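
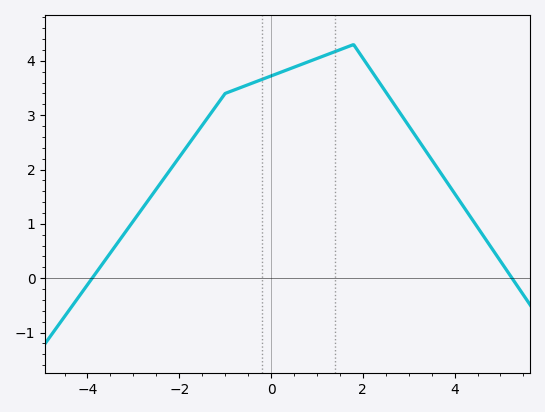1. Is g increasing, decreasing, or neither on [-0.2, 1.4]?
increasing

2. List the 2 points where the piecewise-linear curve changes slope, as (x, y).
(-1, 3.4); (1.8, 4.3)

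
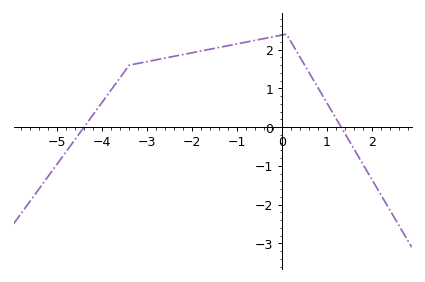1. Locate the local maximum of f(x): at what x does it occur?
0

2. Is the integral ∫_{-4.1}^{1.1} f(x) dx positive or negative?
positive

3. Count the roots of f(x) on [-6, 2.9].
2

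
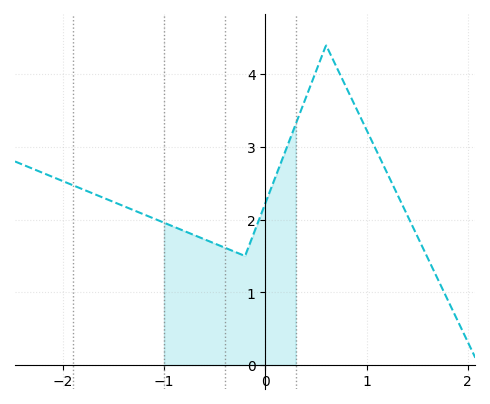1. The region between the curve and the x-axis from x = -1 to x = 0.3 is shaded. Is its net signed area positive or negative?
positive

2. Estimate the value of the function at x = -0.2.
1.5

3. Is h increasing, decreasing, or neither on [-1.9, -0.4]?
decreasing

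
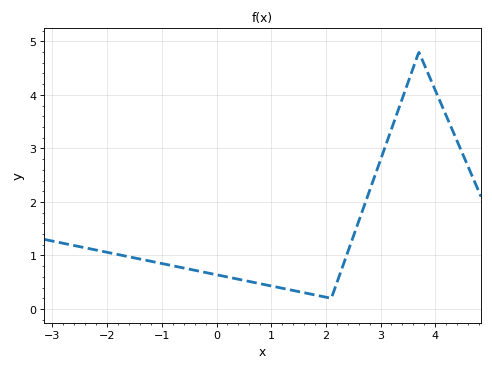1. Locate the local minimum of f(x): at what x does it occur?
2.1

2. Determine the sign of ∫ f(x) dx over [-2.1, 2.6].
positive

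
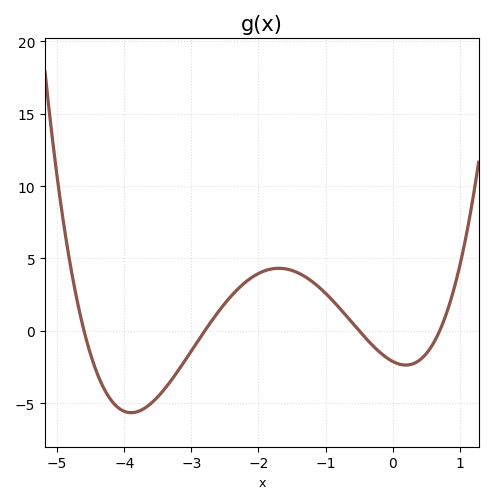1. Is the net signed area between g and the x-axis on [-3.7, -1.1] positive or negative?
positive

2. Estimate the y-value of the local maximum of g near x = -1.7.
4.32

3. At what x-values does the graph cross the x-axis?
-4.6, -2.8, -0.5, 0.7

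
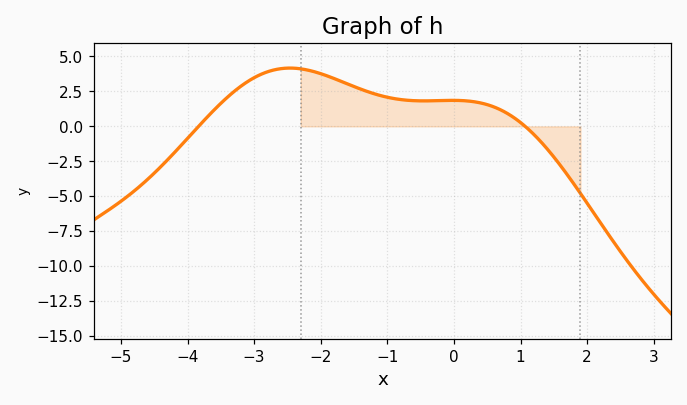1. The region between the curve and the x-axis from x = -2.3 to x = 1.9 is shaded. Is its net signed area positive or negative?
positive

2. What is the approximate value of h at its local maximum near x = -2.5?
4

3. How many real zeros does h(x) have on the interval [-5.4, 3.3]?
2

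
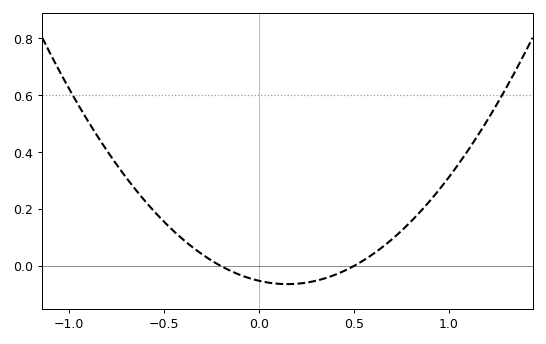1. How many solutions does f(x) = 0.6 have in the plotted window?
2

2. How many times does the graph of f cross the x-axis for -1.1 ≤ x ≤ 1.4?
2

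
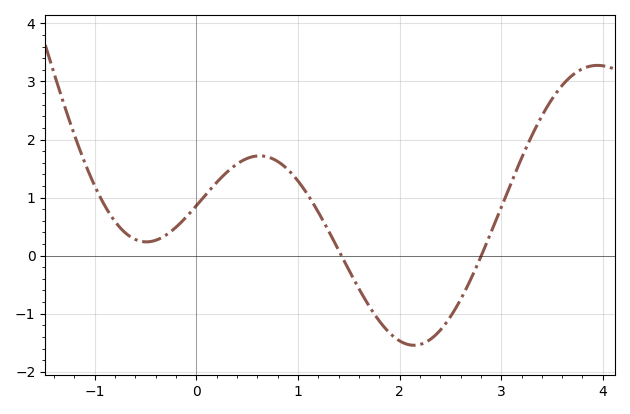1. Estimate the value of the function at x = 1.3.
0.433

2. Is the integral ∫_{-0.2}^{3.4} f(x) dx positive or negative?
positive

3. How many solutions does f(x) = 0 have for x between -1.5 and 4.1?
2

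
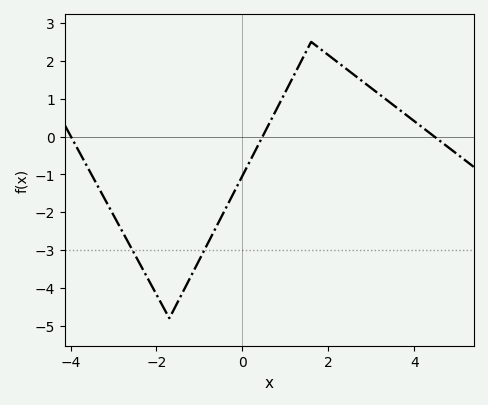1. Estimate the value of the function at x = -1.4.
-4.1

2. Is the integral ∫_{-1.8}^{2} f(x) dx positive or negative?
negative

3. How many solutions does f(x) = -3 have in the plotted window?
2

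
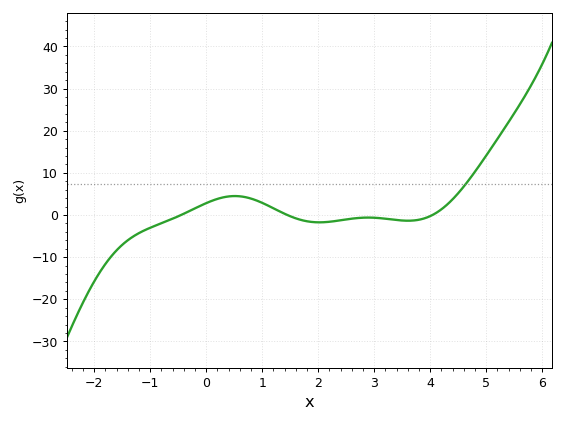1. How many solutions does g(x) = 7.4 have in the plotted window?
1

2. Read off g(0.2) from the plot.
4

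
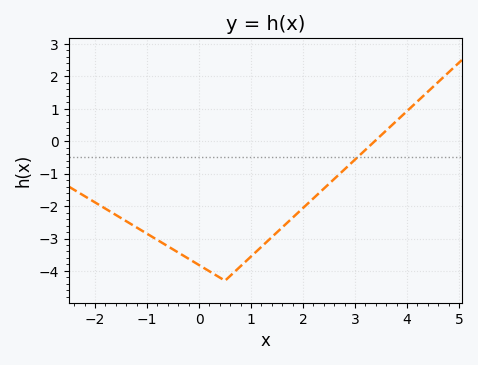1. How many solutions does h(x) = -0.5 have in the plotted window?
1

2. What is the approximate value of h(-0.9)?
-2.9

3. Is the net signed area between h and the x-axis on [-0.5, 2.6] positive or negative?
negative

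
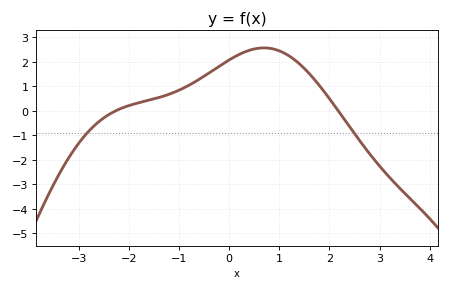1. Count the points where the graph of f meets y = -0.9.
2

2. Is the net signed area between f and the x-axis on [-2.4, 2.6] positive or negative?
positive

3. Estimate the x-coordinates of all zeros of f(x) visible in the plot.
-2.26, 2.18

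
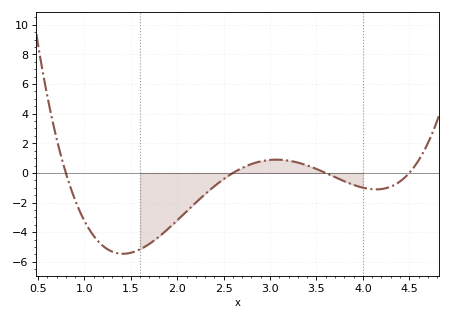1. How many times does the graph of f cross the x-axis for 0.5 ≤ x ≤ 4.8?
4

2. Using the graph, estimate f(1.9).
-3.8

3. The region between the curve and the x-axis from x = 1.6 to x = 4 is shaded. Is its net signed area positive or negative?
negative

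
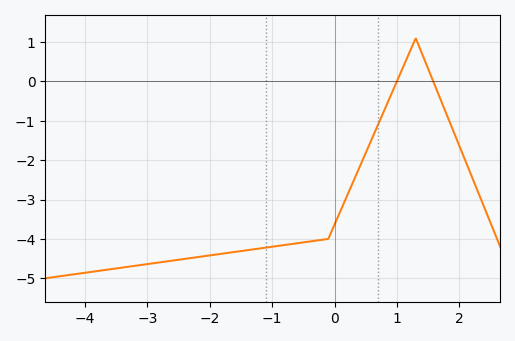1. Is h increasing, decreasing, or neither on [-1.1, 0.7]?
increasing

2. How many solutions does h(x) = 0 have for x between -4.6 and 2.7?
2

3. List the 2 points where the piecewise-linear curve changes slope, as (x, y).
(-0.1, -4); (1.3, 1.1)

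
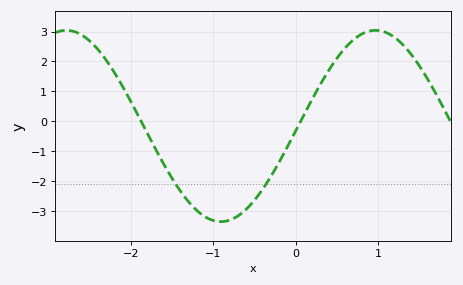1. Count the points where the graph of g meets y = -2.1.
2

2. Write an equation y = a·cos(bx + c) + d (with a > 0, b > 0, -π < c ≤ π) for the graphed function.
y = 3.2cos(1.7x - 1.6) - 0.16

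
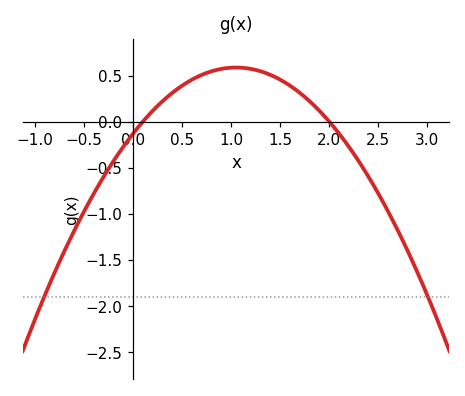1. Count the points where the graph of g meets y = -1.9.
2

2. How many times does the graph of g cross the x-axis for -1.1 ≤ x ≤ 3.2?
2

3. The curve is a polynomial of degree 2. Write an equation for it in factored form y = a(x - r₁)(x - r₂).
y = -0.65(x - 0.1)(x - 2)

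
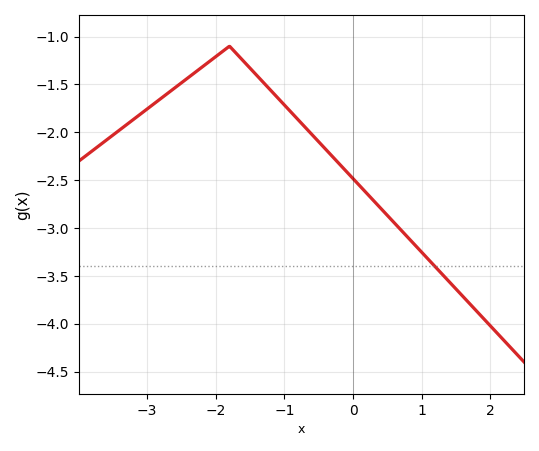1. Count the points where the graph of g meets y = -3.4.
1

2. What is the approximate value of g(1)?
-3.25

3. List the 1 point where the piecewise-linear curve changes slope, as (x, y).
(-1.8, -1.1)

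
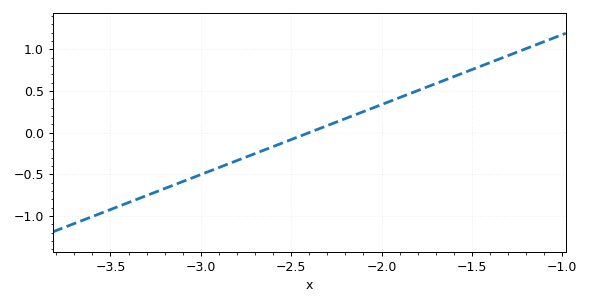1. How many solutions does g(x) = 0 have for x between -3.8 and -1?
1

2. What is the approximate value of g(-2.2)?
0.15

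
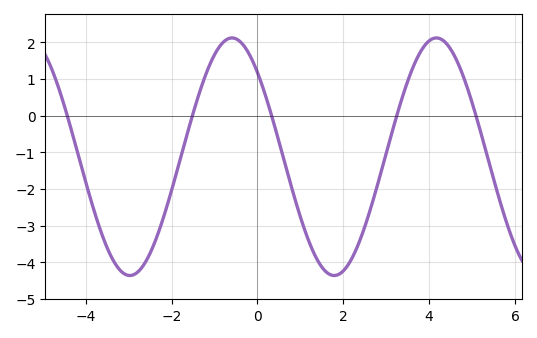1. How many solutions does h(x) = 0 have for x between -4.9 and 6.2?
5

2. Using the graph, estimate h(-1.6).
-0.354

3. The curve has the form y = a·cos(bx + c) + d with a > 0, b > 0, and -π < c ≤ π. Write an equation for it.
y = 3.24cos(1.32x + 0.78) - 1.12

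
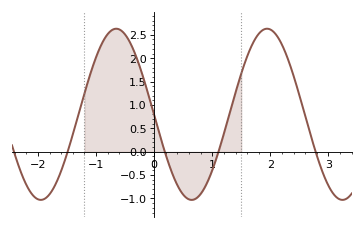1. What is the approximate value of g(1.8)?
2.5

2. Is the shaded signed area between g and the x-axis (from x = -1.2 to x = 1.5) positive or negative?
positive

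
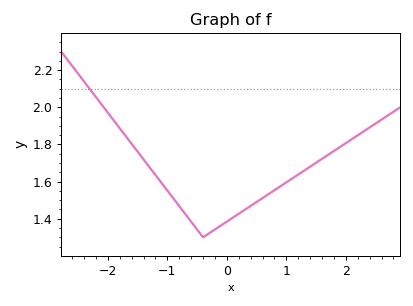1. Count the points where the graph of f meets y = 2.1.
1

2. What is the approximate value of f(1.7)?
1.74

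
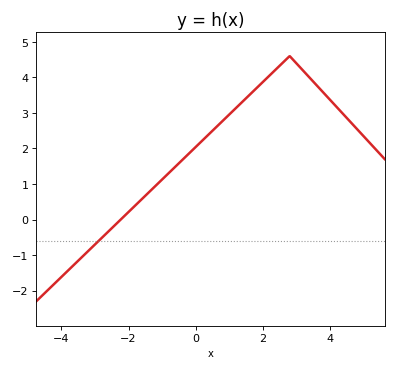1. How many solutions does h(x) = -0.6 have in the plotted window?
1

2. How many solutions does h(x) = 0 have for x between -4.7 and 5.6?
1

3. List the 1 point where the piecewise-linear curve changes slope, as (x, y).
(2.8, 4.6)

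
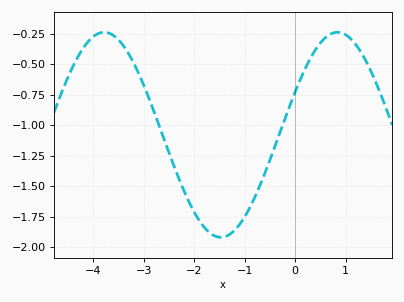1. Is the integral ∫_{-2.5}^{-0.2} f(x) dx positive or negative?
negative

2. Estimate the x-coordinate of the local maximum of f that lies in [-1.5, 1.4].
0.837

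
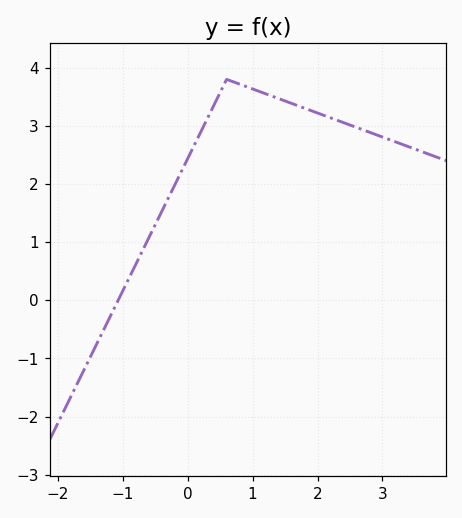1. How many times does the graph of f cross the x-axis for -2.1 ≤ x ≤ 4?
1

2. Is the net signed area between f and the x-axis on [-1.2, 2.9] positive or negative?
positive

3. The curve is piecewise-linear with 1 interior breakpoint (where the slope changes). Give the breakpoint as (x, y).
(0.6, 3.8)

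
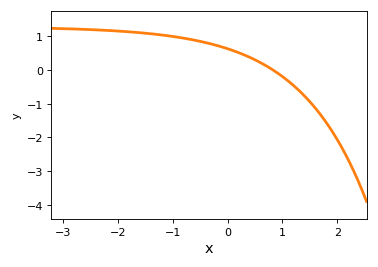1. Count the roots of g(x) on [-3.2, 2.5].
1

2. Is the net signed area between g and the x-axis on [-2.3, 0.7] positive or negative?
positive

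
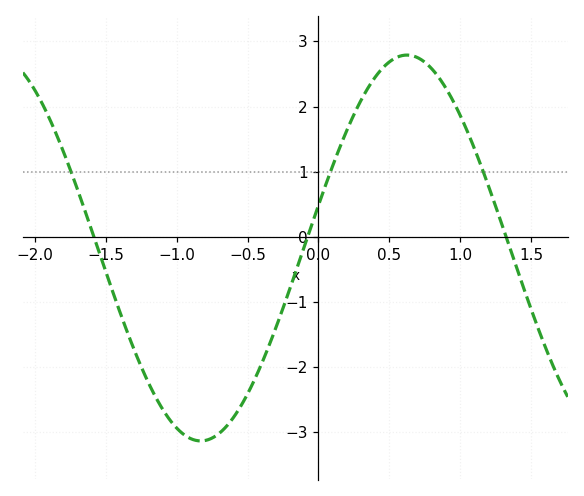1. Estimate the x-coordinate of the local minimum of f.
-0.8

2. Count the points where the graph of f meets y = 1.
3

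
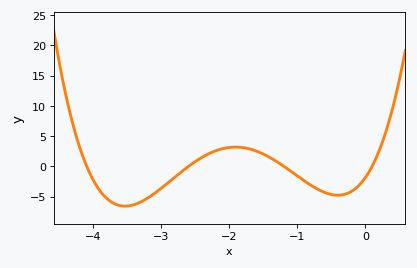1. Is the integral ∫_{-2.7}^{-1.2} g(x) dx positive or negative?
positive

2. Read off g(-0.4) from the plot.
-4.79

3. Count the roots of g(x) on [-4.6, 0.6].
4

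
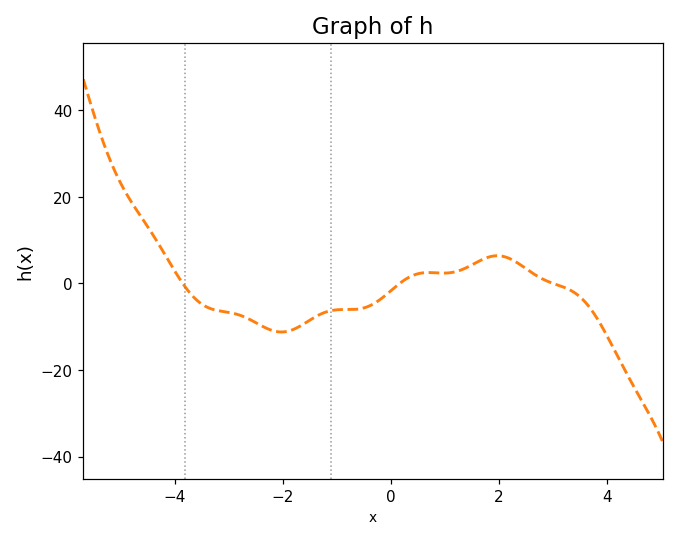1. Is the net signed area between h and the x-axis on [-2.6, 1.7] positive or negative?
negative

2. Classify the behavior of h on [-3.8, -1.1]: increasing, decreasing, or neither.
neither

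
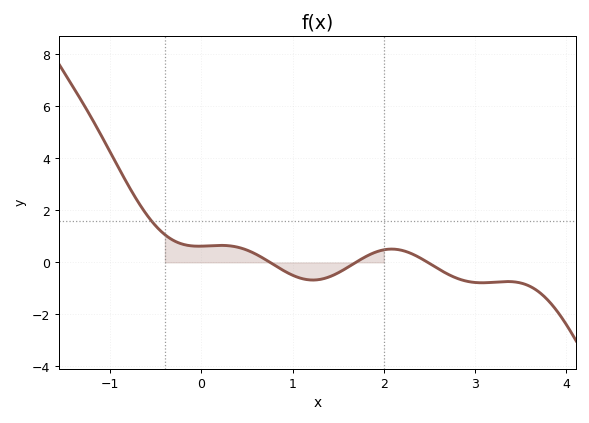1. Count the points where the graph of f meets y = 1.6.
1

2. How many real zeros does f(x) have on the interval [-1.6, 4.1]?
3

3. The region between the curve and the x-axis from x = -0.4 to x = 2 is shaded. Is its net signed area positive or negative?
positive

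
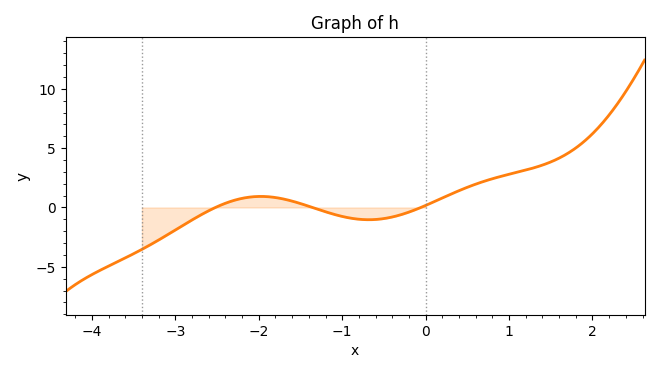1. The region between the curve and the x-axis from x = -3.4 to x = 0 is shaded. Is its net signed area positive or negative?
negative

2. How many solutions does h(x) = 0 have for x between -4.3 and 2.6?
3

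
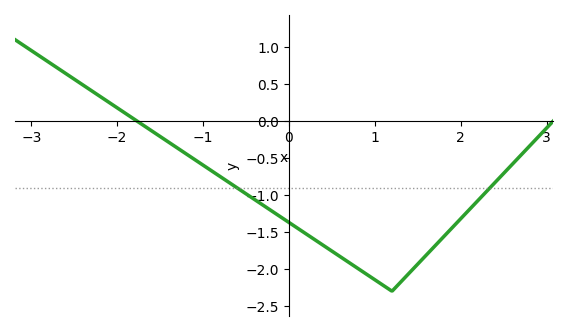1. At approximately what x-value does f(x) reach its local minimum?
1.2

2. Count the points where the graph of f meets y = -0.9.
2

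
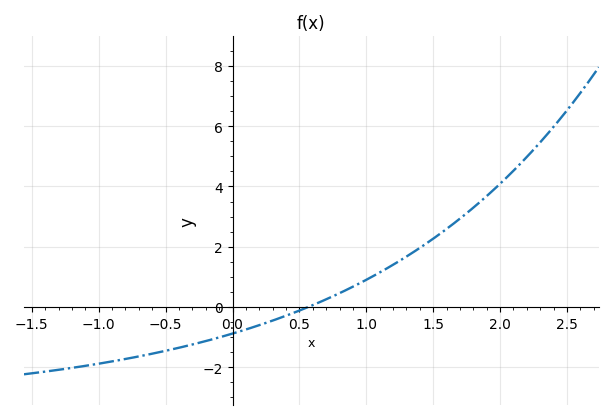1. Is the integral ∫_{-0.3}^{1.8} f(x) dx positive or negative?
positive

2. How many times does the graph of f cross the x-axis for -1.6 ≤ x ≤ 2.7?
1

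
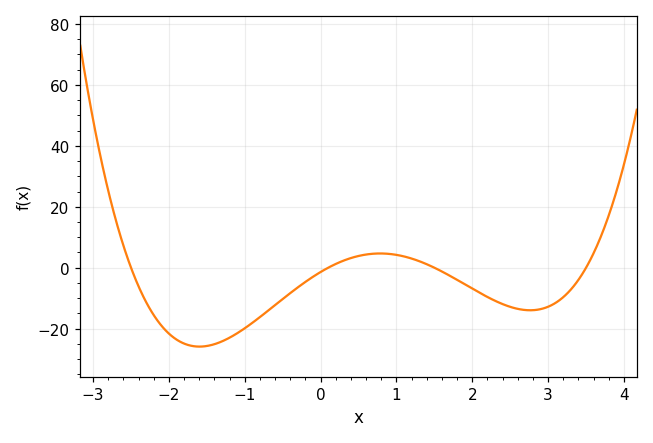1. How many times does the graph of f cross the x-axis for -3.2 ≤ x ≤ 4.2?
4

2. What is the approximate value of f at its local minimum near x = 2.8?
-14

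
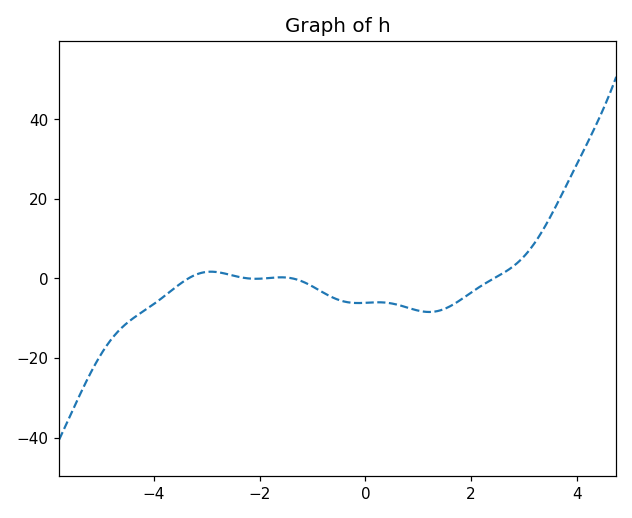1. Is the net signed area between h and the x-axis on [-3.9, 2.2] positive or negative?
negative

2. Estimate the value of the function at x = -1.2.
-0.706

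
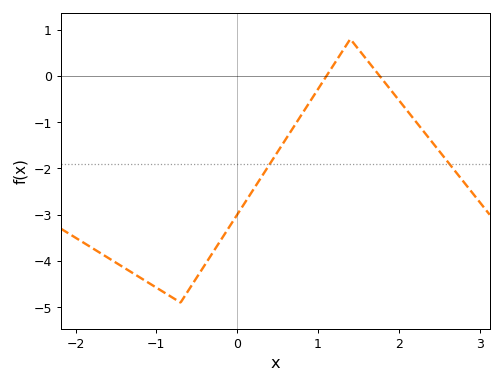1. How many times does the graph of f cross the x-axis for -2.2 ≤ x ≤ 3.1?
2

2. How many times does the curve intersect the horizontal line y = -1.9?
2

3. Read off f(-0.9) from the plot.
-4.68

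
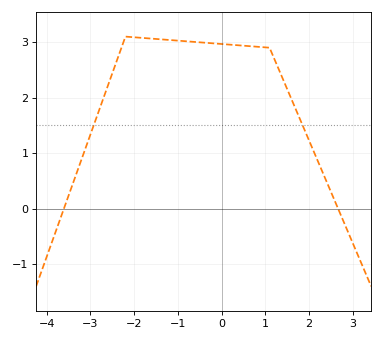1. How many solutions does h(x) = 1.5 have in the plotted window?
2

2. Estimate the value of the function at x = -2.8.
1.8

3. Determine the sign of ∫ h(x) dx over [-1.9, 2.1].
positive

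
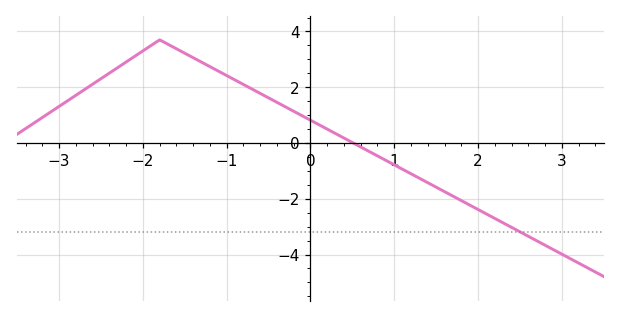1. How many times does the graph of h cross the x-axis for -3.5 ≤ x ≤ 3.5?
1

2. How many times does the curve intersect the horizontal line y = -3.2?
1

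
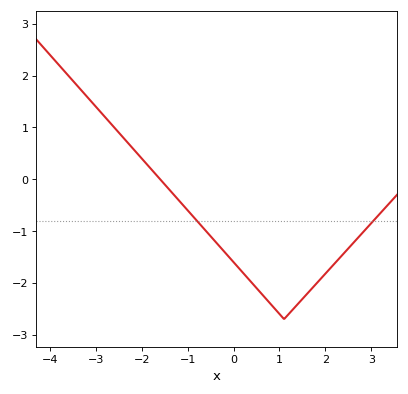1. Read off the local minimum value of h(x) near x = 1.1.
-2.7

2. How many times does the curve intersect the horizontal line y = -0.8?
2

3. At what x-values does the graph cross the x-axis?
-1.6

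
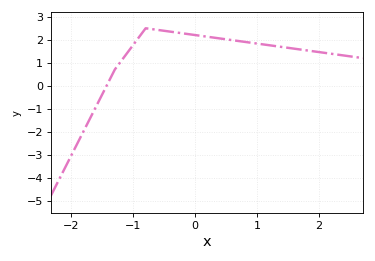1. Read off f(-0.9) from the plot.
2.14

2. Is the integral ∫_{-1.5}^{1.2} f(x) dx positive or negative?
positive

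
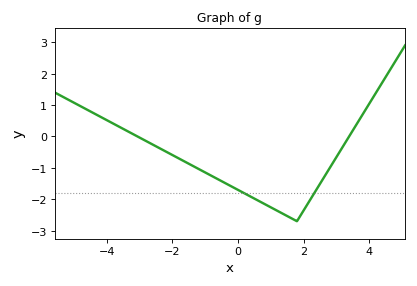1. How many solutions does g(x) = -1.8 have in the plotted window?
2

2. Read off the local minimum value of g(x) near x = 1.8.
-2.7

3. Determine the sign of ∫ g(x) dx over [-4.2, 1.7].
negative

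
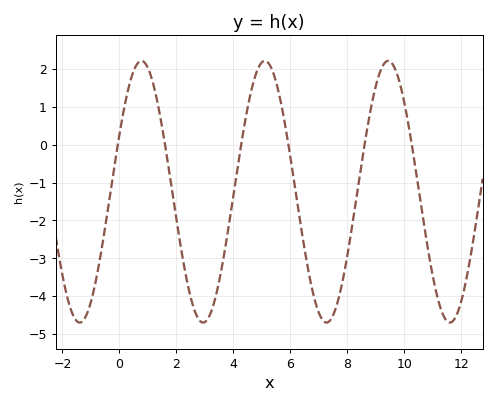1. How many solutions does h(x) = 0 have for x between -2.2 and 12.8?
6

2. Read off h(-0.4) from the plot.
-1.7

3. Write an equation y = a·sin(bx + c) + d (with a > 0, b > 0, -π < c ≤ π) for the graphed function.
y = 3.46sin(1.4x + 0.45) - 1.24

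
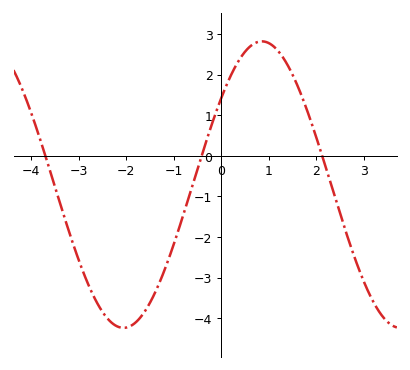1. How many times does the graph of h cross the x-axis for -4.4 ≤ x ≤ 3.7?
3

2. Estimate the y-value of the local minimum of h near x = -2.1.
-4.2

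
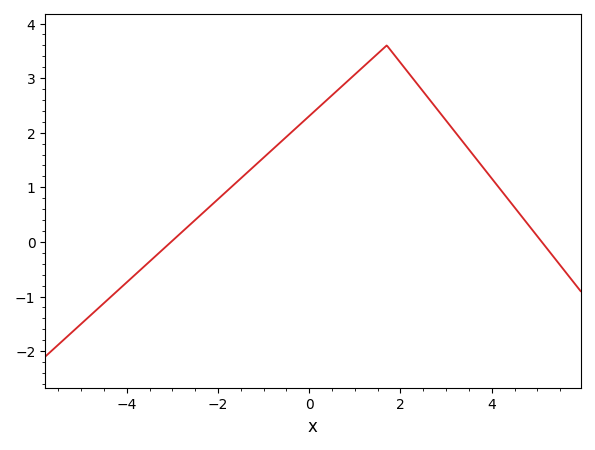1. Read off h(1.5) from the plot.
3.45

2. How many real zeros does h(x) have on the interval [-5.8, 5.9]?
2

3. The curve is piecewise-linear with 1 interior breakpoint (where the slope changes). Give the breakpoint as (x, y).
(1.7, 3.6)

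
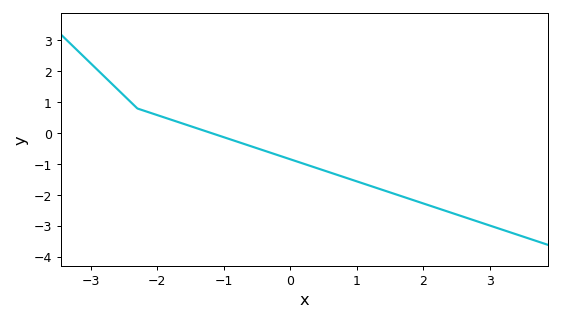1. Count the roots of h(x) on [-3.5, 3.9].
1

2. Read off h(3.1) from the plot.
-3.1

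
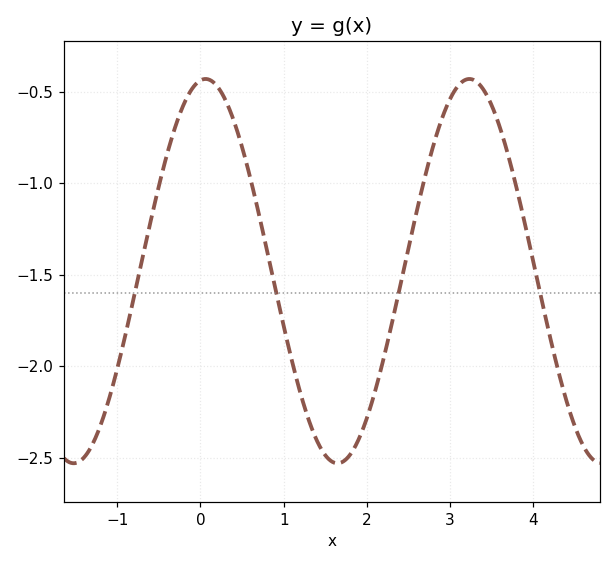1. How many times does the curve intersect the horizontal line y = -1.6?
4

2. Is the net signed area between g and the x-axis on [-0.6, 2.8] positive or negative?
negative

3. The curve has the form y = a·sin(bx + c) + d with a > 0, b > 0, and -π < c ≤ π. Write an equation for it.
y = 1.05sin(2x + 1.5) - 1.48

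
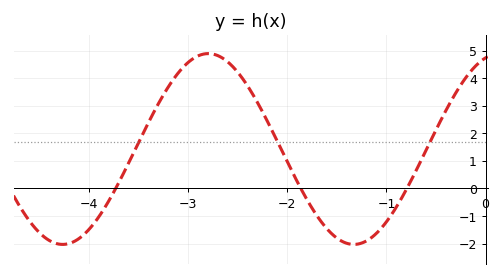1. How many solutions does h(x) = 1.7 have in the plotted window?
3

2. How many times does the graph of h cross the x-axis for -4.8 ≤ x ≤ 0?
3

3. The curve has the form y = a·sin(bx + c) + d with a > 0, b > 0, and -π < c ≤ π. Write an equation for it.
y = 3.46sin(2.14x + 1.27) + 1.43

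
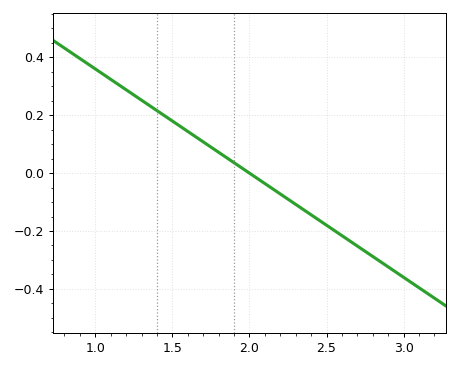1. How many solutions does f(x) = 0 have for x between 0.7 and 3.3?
1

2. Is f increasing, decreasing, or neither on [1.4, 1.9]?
decreasing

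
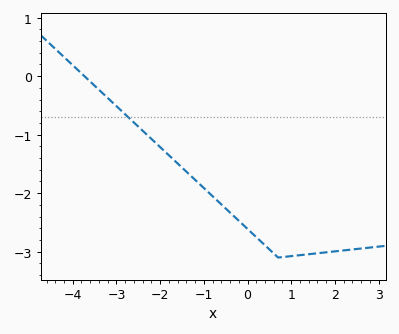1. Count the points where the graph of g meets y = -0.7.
1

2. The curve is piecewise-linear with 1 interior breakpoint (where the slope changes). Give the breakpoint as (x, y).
(0.7, -3.1)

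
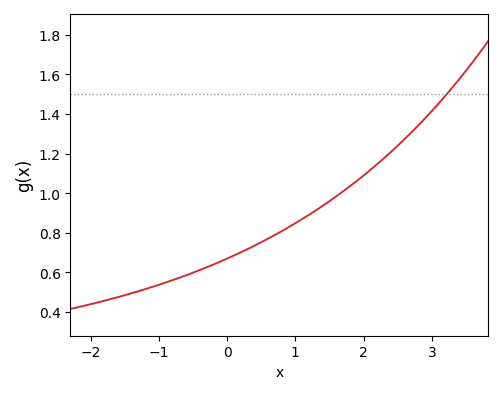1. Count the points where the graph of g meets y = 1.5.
1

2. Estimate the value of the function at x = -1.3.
0.5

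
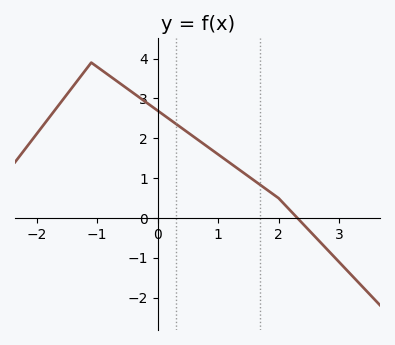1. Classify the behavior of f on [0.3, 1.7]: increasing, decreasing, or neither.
decreasing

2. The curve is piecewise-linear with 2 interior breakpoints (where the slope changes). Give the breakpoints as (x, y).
(-1.1, 3.9); (2, 0.5)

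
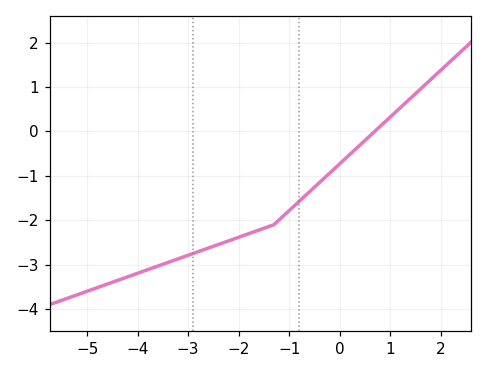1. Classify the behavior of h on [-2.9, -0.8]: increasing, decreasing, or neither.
increasing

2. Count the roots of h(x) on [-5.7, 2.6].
1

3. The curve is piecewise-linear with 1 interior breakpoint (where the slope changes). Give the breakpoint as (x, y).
(-1.3, -2.1)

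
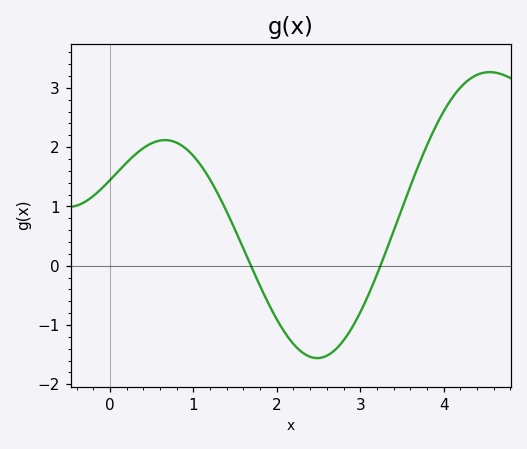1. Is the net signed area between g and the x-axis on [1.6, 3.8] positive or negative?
negative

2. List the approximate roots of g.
1.7, 3.2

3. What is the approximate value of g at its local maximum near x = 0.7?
2.1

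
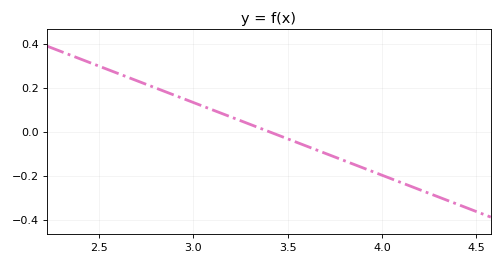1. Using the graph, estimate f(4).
-0.198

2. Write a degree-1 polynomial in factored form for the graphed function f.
y = -0.33(x - 3.4)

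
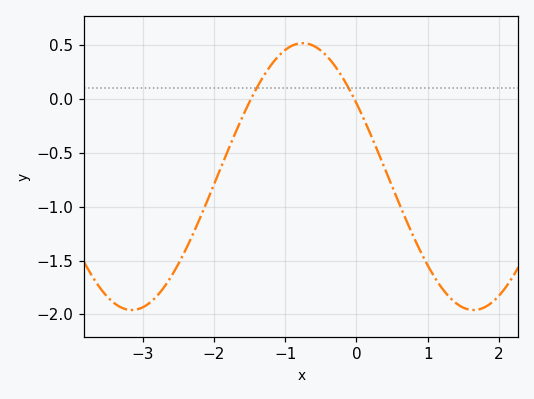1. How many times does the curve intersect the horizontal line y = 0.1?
2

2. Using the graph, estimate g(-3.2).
-1.96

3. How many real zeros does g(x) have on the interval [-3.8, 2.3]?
2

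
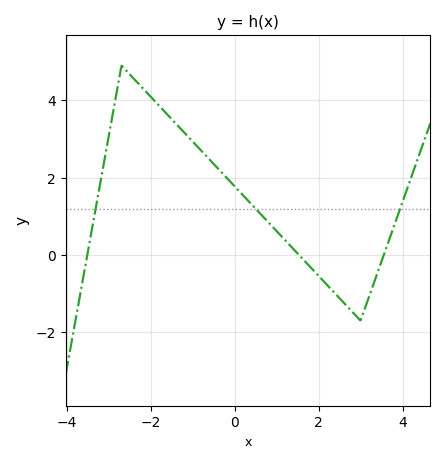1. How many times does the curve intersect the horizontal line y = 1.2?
3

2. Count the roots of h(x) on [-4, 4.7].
3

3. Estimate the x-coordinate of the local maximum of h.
-2.7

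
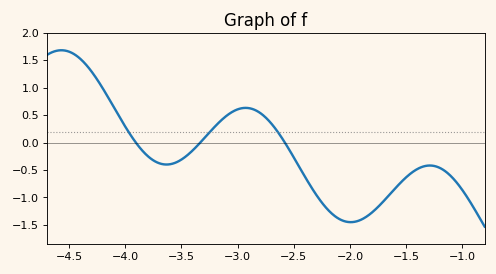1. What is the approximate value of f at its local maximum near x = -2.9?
0.65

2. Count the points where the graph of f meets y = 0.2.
3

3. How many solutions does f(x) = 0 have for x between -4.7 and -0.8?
3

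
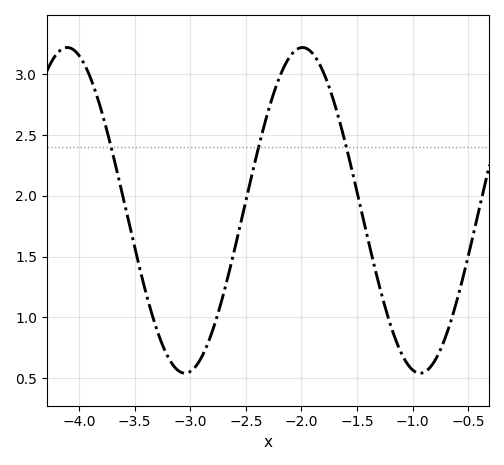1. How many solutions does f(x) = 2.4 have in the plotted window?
3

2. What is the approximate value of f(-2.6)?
1.56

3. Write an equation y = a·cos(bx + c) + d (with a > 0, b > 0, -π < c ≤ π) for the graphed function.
y = 1.34cos(2.97x - 0.372) + 1.88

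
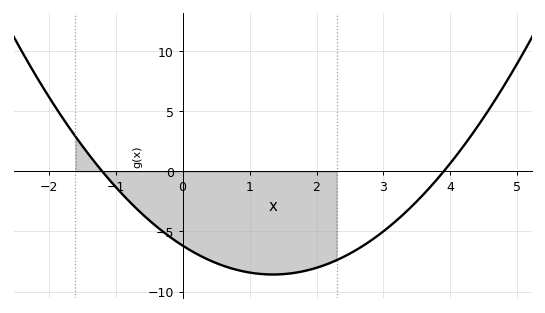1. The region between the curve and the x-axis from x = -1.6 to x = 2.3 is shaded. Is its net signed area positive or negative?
negative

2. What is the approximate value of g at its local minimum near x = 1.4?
-8.58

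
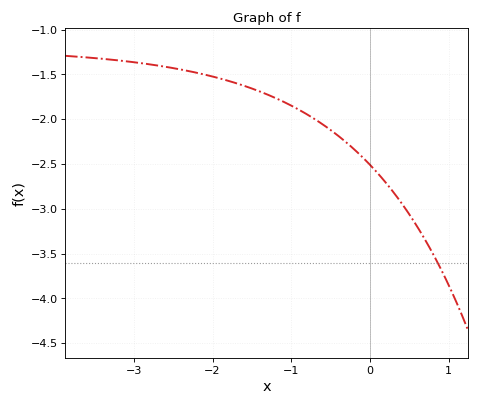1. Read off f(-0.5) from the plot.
-2.1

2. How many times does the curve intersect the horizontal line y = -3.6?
1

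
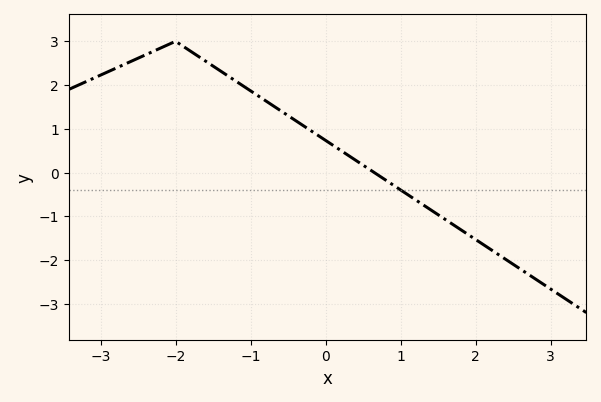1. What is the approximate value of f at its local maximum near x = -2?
3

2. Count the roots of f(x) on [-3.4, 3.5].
1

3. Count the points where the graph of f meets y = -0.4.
1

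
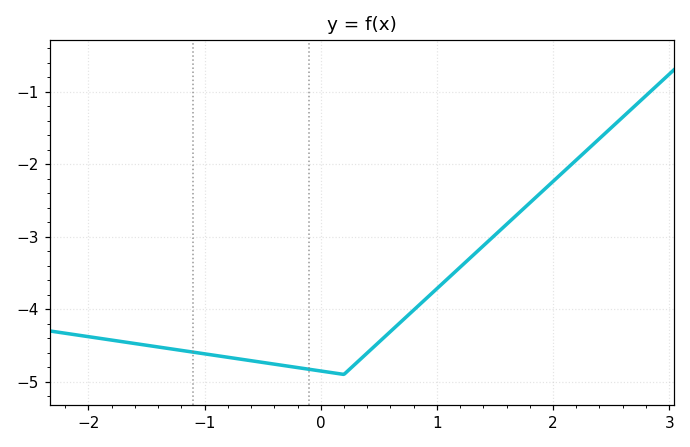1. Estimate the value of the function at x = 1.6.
-2.8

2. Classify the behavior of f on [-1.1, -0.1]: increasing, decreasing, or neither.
decreasing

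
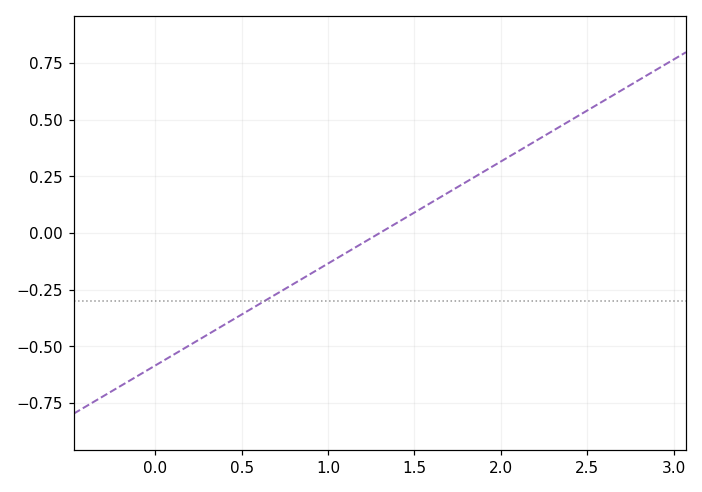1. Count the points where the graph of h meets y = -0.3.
1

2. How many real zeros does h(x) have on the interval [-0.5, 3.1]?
1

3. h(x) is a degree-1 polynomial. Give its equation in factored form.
y = 0.45(x - 1.3)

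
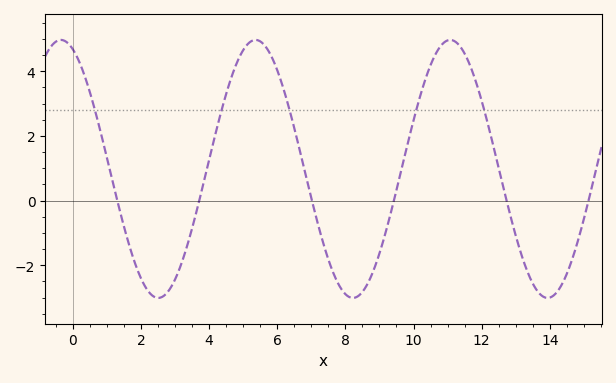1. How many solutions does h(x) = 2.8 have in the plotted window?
5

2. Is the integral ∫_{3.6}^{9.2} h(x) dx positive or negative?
positive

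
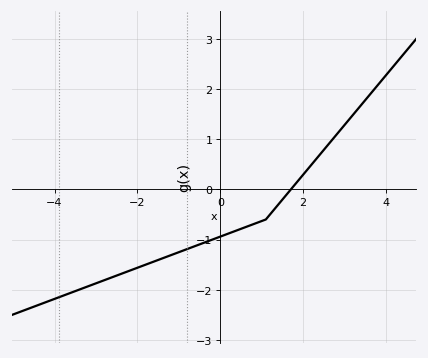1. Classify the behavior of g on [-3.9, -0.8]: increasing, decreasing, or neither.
increasing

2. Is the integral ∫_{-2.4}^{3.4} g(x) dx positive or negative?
negative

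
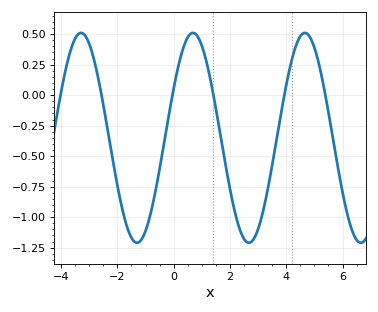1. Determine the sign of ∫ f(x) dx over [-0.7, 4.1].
negative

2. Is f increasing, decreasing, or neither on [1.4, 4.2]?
neither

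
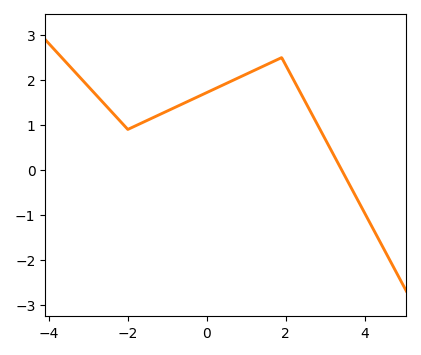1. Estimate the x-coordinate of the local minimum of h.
-2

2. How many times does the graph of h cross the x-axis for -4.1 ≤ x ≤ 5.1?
1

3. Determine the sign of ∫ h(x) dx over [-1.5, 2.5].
positive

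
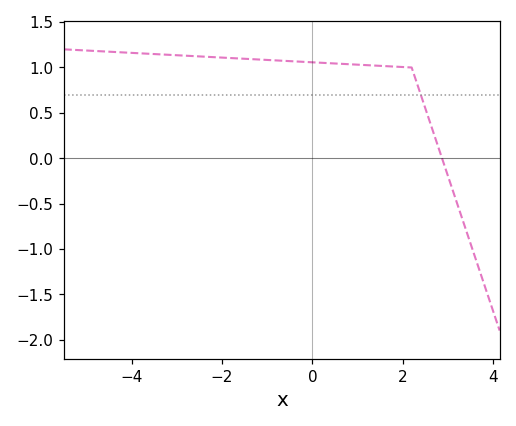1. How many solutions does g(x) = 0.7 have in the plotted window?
1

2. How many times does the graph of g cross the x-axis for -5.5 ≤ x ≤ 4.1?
1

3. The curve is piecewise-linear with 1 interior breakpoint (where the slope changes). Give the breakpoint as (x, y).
(2.2, 1)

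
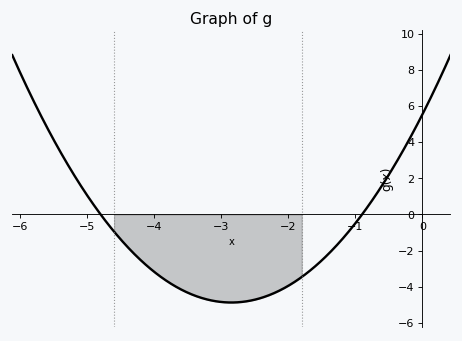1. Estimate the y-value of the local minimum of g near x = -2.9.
-4.8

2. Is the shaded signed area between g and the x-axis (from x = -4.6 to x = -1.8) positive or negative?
negative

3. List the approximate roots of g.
-4.8, -0.9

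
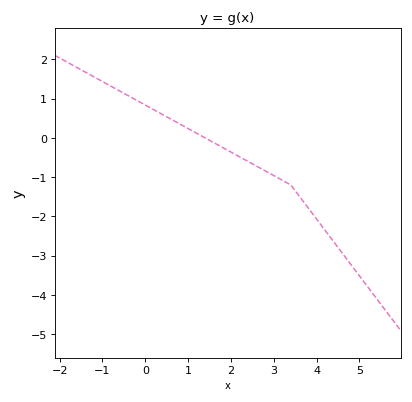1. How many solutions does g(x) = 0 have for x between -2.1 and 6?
1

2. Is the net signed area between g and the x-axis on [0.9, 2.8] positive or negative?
negative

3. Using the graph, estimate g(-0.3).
1.01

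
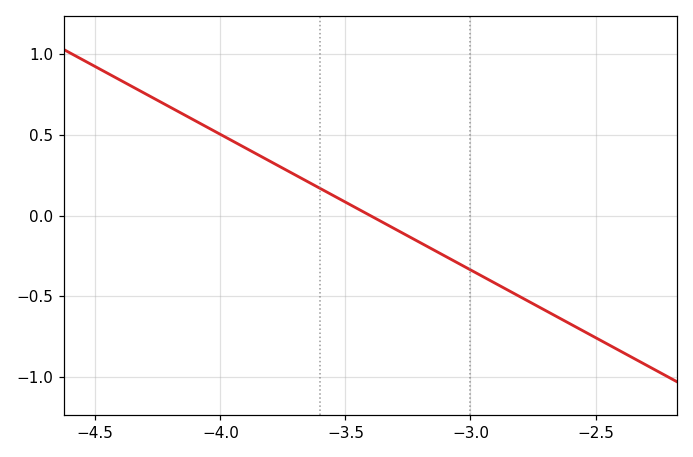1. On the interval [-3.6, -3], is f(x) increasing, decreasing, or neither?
decreasing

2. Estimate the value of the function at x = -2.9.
-0.42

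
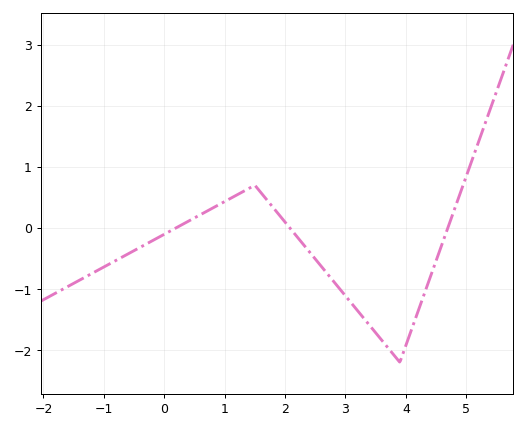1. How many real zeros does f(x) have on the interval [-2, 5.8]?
3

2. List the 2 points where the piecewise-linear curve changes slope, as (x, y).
(1.5, 0.7); (3.9, -2.2)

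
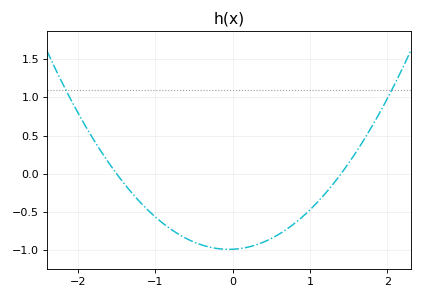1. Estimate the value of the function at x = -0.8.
-0.724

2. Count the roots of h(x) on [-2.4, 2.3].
2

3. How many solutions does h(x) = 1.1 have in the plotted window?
2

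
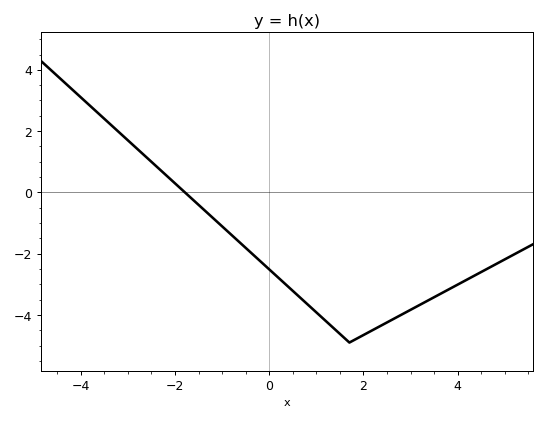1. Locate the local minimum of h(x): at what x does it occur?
1.6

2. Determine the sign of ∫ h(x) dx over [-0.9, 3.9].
negative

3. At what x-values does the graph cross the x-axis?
-1.8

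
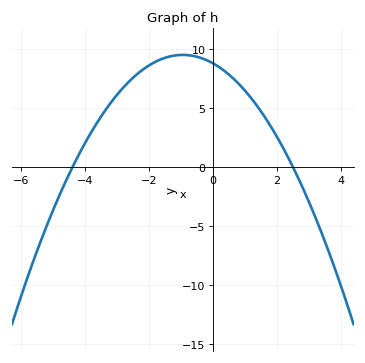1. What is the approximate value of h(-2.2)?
8.27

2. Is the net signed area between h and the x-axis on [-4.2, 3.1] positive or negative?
positive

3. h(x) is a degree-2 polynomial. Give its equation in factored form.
y = -0.8(x + 4.4)(x - 2.5)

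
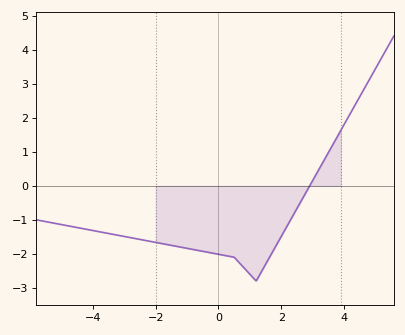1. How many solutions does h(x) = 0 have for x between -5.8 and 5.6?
1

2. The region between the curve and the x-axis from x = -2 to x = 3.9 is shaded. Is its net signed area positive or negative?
negative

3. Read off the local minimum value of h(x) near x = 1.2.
-2.8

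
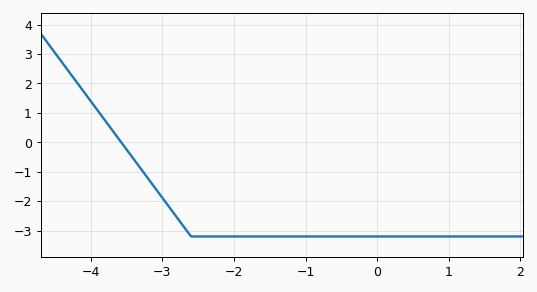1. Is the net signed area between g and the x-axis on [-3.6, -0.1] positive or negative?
negative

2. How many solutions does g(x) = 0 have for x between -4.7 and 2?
1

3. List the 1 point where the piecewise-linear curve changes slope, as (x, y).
(-2.6, -3.2)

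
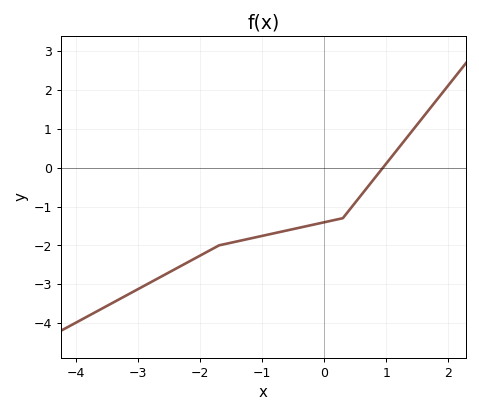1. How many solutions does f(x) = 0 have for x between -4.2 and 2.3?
1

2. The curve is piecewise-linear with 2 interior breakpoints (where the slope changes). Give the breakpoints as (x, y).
(-1.7, -2); (0.3, -1.3)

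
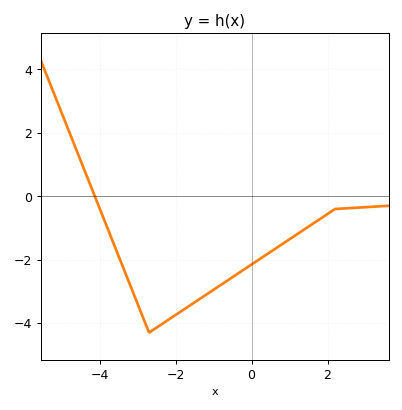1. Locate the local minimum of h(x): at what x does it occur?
-2.6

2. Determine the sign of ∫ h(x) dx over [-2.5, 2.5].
negative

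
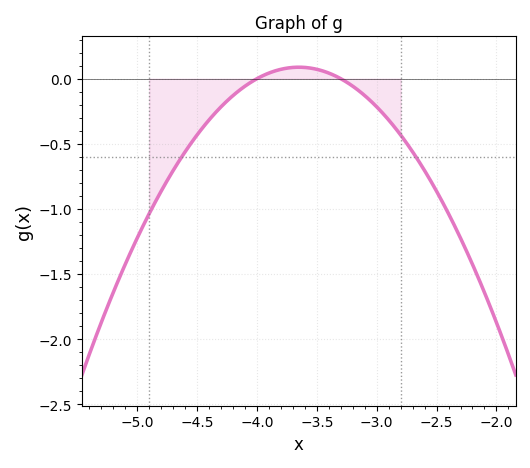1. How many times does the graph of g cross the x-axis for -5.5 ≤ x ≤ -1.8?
2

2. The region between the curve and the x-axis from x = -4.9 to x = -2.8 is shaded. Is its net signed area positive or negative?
negative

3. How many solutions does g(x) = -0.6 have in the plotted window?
2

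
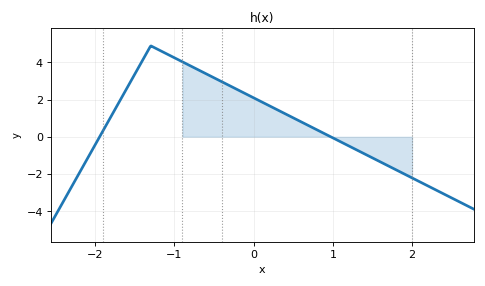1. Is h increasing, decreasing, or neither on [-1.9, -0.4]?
neither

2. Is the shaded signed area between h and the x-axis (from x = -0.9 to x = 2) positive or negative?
positive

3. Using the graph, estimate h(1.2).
-0.493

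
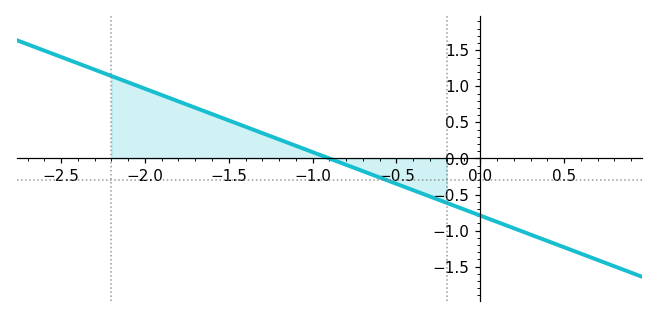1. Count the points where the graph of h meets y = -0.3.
1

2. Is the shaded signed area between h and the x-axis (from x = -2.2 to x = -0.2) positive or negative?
positive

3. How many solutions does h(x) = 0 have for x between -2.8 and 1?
1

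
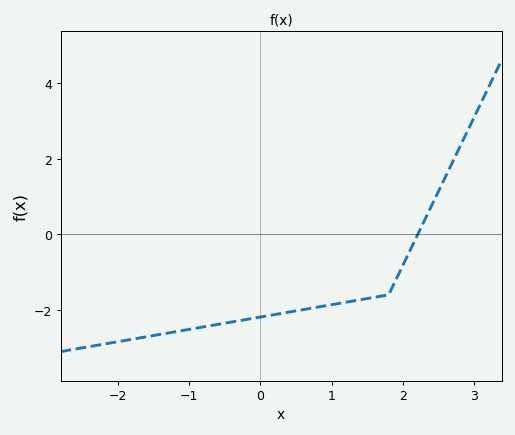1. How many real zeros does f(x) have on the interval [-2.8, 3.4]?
1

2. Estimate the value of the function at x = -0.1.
-2.22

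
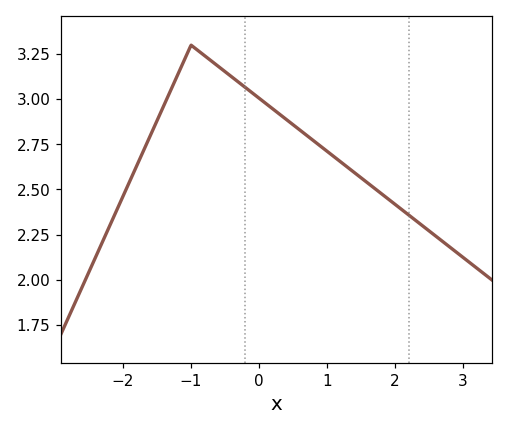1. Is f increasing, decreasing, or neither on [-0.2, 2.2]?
decreasing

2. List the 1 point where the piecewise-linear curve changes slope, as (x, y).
(-1, 3.3)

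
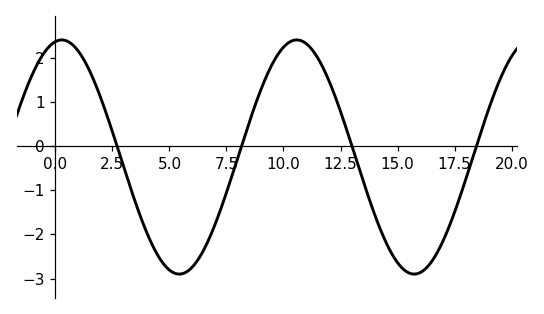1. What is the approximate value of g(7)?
-1.8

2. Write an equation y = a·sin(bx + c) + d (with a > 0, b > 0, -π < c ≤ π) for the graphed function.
y = 2.65sin(0.61x + 1.4) - 0.25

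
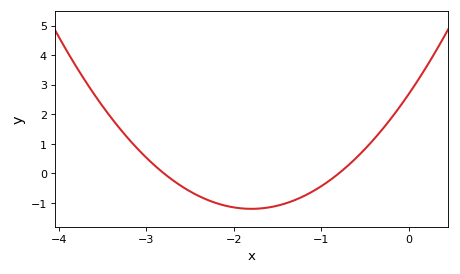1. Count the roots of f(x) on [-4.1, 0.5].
2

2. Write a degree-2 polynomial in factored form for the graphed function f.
y = 1.2(x + 2.8)(x + 0.8)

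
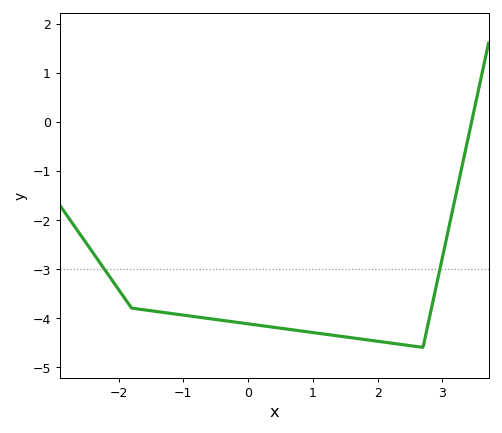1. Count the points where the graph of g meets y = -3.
2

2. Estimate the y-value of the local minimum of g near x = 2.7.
-4.6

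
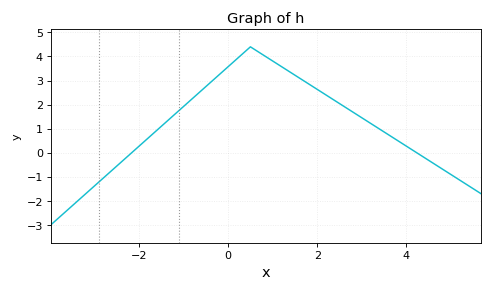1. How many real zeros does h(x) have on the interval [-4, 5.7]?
2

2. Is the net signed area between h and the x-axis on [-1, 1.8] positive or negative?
positive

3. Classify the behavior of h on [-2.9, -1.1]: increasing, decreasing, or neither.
increasing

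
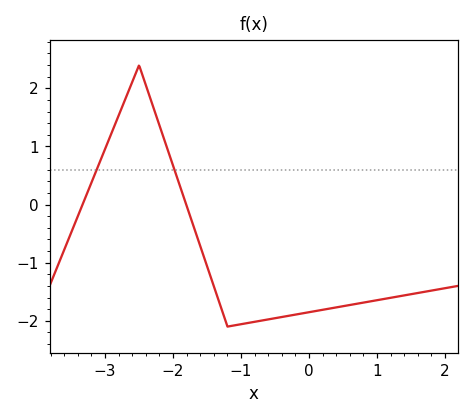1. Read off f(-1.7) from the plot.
-0.4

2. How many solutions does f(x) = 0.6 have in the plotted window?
2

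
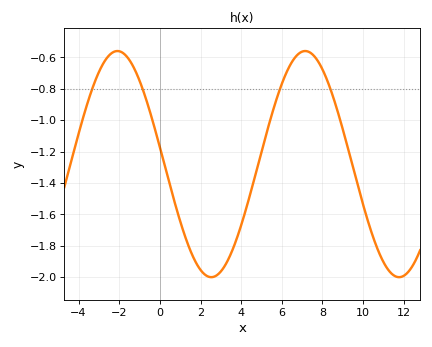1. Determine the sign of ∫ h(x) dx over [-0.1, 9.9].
negative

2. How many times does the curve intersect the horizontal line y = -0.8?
4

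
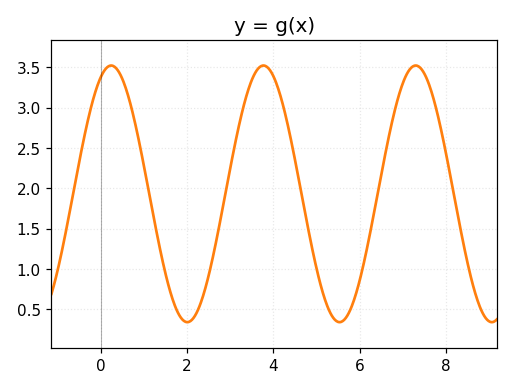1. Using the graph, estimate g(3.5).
3.35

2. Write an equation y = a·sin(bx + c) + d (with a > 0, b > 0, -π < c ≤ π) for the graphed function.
y = 1.59sin(1.8x + 1.1) + 1.93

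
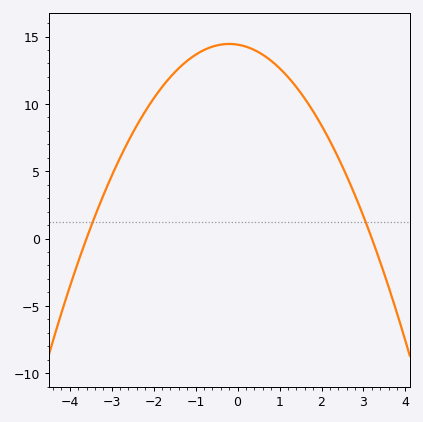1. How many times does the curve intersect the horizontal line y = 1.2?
2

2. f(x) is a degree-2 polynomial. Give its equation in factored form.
y = -1.25(x + 3.6)(x - 3.2)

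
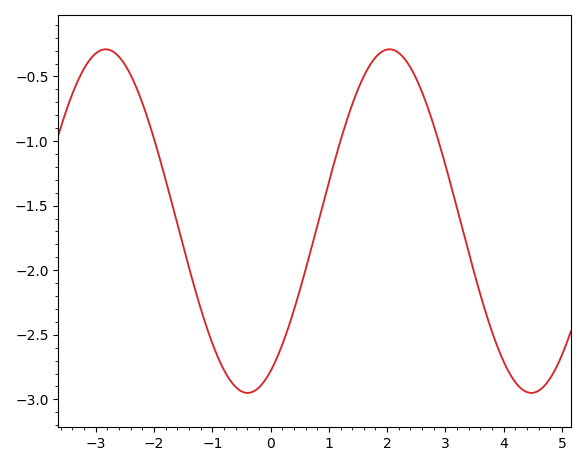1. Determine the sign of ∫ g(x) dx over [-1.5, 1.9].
negative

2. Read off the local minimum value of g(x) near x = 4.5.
-2.95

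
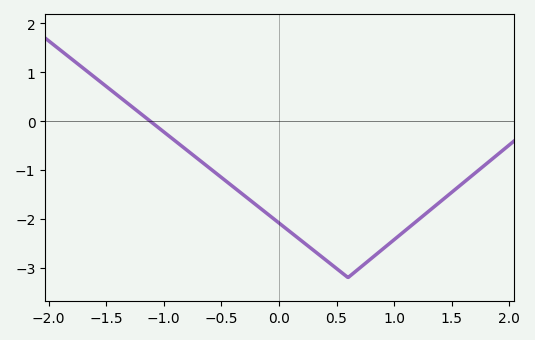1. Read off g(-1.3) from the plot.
0.342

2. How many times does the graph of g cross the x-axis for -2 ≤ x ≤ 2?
1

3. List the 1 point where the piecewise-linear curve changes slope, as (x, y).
(0.6, -3.2)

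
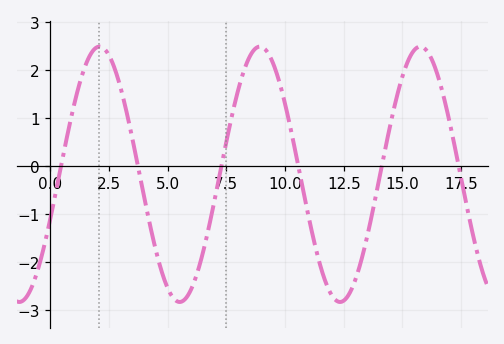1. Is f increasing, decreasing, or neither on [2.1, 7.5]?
neither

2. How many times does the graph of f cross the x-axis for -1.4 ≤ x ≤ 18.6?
6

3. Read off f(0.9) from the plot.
1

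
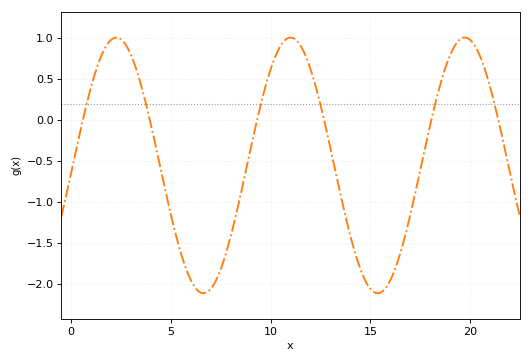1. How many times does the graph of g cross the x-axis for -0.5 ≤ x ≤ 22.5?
6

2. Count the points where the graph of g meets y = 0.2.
6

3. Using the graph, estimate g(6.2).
-2.05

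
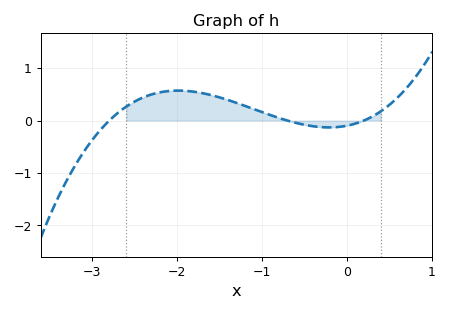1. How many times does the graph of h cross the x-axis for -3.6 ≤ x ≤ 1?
3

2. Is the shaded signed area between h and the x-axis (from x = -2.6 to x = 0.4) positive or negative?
positive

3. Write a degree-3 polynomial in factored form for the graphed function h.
y = 0.25(x + 2.8)(x + 0.7)(x - 0.2)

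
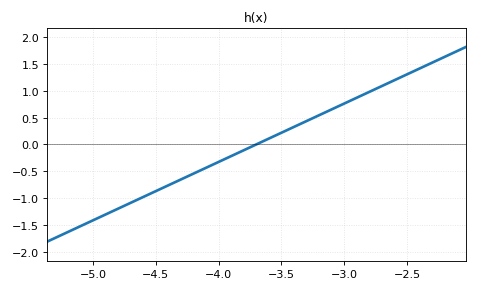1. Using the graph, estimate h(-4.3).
-0.65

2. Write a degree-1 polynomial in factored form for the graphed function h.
y = 1.09(x + 3.7)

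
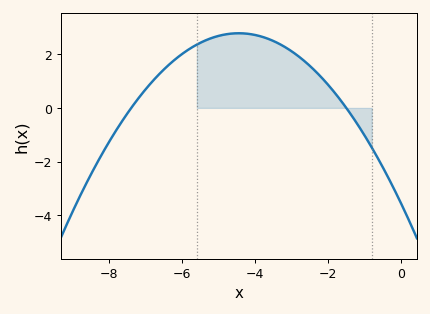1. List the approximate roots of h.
-7.4, -1.6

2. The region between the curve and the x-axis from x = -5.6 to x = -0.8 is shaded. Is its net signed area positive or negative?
positive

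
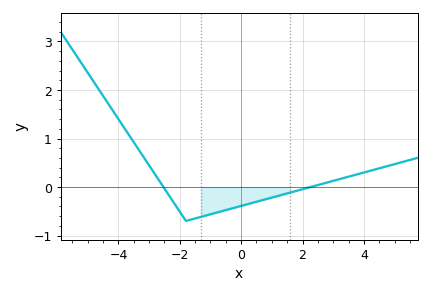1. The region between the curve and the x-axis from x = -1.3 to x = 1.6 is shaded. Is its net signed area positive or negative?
negative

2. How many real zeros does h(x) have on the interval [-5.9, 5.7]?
2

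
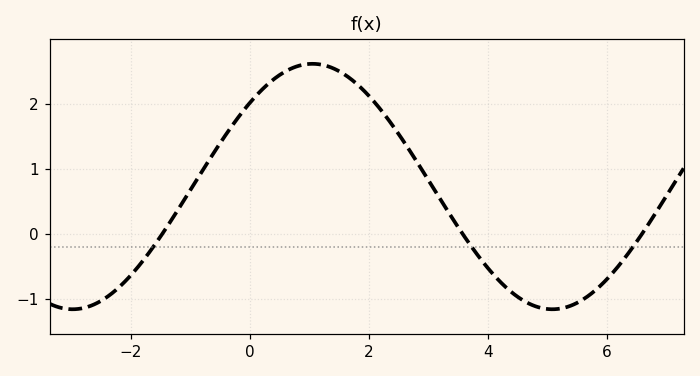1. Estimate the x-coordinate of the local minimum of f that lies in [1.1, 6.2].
5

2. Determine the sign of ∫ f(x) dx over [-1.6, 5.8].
positive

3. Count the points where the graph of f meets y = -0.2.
3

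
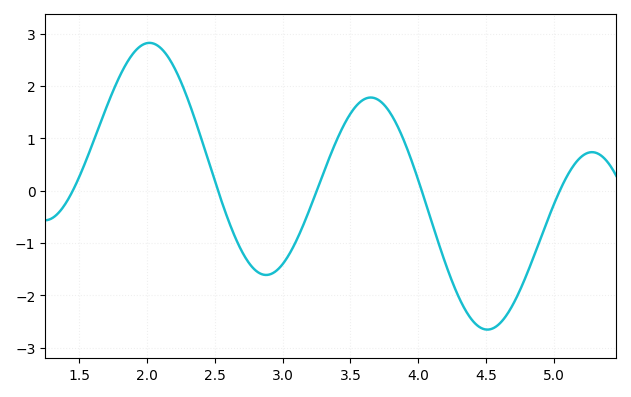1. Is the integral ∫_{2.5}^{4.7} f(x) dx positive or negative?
negative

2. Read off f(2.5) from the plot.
0.2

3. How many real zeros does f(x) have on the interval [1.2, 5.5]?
5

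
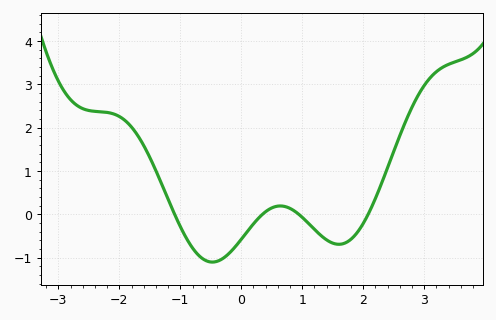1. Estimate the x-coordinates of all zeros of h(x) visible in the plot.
-1.1, 0.3, 0.9, 2.1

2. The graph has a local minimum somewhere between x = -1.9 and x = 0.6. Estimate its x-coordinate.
-0.5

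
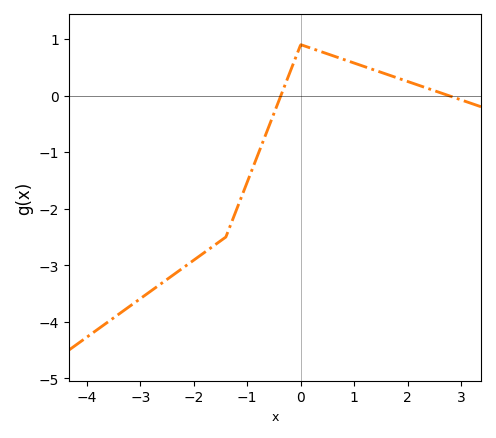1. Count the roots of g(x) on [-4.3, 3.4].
2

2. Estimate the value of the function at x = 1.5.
0.412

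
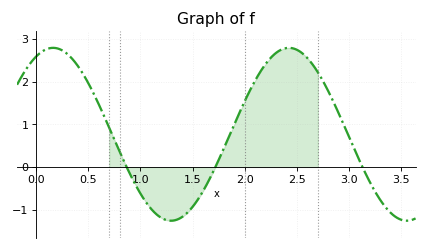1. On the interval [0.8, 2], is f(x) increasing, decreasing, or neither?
neither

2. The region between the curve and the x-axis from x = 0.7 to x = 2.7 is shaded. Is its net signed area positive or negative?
positive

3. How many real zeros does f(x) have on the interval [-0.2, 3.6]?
3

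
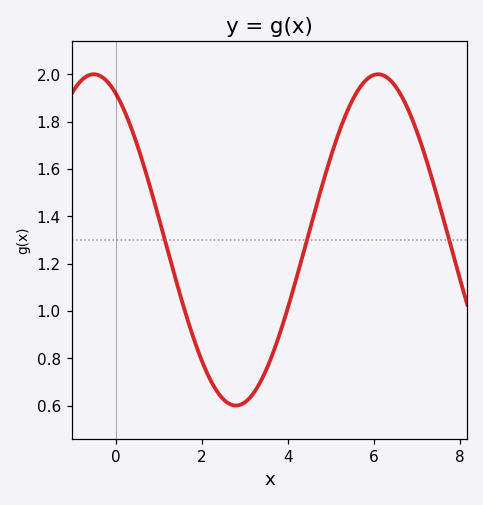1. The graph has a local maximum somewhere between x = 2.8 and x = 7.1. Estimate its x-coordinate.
6.1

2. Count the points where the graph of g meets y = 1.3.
3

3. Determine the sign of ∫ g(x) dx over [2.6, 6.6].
positive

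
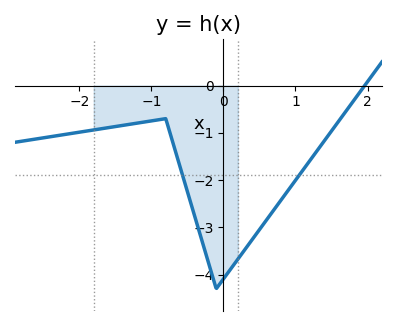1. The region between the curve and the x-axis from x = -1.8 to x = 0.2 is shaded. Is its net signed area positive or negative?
negative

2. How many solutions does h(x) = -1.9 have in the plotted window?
2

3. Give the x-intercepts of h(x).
2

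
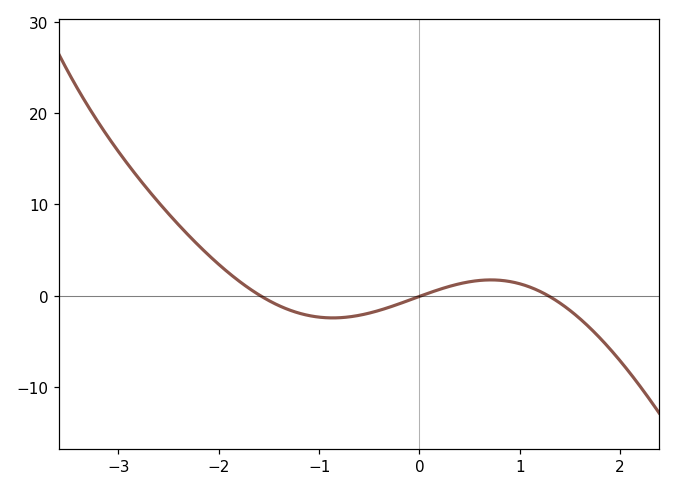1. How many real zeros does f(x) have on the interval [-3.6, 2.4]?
3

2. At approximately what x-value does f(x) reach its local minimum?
-0.9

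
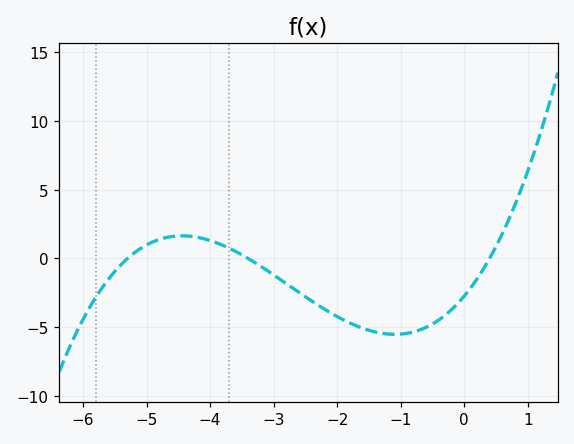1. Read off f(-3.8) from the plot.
0.958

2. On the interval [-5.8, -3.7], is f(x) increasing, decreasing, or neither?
neither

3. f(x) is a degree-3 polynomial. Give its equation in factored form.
y = 0.38(x + 5.3)(x + 3.4)(x - 0.4)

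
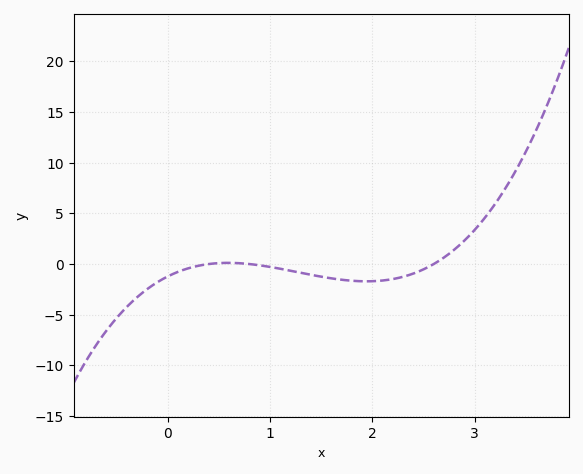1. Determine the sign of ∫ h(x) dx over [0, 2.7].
negative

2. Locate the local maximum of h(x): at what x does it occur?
0.59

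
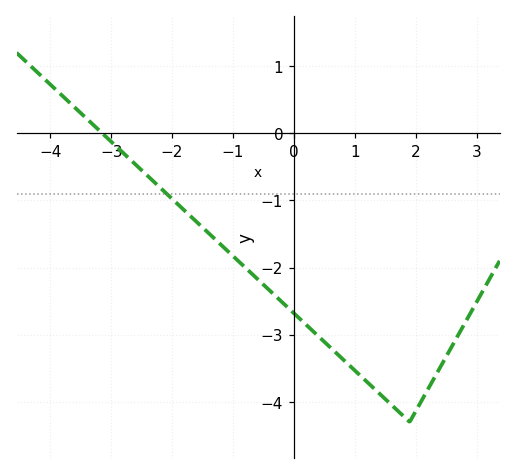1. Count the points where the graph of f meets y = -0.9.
1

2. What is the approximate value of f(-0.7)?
-2.08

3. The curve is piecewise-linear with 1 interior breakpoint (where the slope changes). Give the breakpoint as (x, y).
(1.9, -4.3)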